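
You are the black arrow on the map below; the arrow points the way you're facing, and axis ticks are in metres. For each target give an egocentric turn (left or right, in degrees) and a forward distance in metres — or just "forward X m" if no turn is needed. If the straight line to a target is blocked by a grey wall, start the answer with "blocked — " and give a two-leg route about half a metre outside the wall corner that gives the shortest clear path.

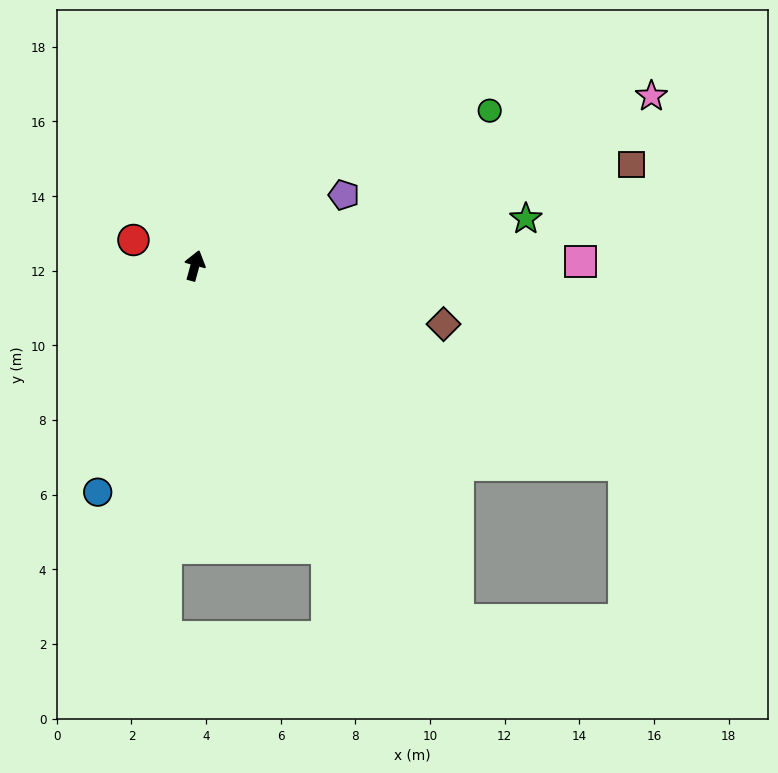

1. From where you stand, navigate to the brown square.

turn right 62°, forward 12.0 m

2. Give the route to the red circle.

turn left 83°, forward 1.8 m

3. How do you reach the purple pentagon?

turn right 49°, forward 4.4 m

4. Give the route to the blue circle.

turn left 172°, forward 6.6 m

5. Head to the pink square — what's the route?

turn right 74°, forward 10.3 m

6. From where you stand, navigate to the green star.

turn right 67°, forward 9.0 m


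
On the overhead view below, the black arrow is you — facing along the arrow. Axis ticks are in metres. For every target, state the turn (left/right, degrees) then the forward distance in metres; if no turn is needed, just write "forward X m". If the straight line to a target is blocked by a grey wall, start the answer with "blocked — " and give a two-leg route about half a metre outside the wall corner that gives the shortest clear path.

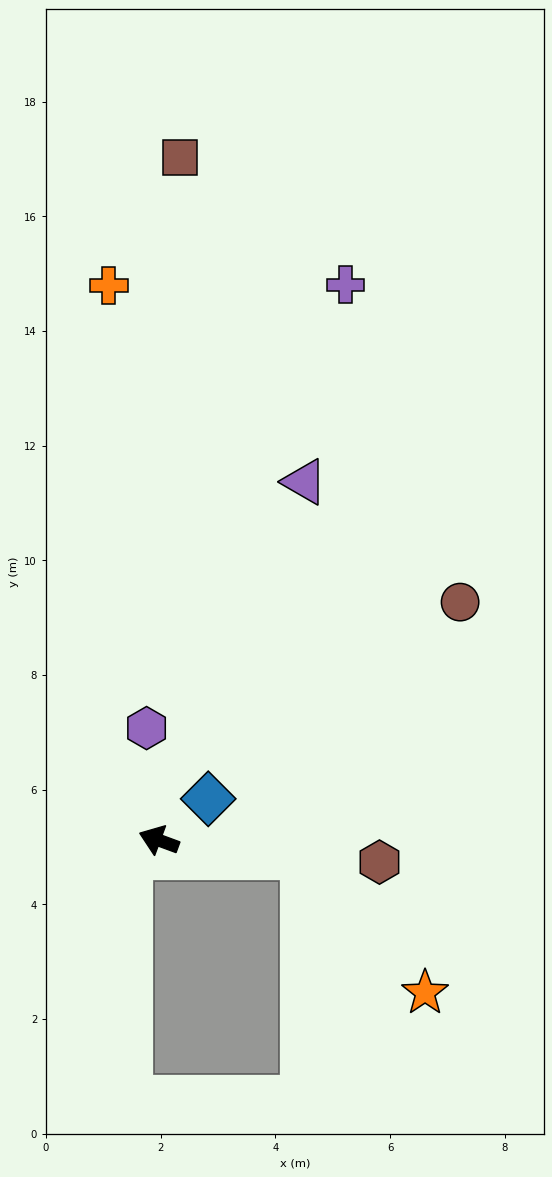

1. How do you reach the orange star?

blocked — turn right 166°, forward 2.6 m, then turn right 43°, forward 3.2 m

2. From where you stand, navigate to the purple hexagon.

turn right 63°, forward 2.0 m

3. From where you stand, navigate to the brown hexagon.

turn right 165°, forward 3.9 m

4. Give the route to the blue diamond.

turn right 120°, forward 1.1 m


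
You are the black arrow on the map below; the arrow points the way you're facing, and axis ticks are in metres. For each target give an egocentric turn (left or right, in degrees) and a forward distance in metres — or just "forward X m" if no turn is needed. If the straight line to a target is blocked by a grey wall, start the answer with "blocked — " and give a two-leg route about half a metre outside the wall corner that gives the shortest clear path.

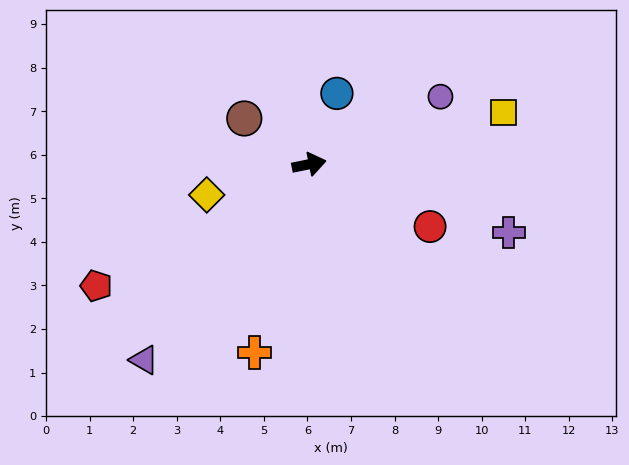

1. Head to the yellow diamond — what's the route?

turn right 175°, forward 2.5 m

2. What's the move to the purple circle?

turn left 16°, forward 3.4 m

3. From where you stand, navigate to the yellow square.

turn left 4°, forward 4.6 m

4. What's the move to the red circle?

turn right 39°, forward 3.1 m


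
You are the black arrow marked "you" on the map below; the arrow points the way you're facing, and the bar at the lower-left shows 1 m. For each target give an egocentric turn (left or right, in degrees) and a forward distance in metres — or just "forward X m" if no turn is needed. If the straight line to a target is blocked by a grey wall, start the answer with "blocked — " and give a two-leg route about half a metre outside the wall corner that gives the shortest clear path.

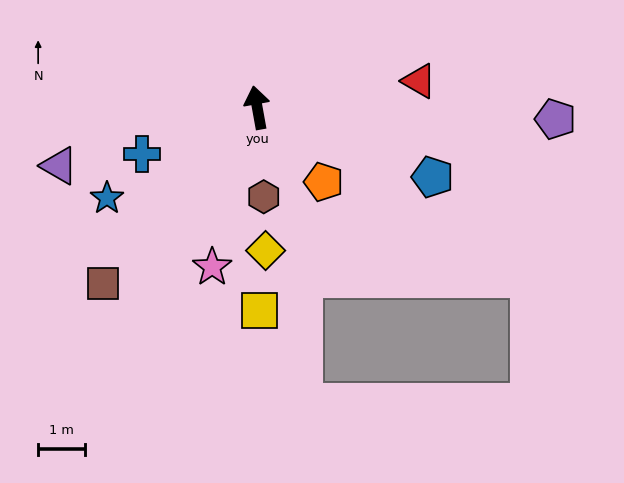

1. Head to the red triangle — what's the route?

turn right 91°, forward 3.5 m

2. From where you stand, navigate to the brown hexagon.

turn left 174°, forward 1.9 m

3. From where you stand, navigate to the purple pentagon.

turn right 102°, forward 6.4 m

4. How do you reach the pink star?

turn left 154°, forward 3.6 m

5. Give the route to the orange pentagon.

turn right 148°, forward 2.2 m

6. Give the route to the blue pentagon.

turn right 122°, forward 4.1 m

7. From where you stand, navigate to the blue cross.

turn left 102°, forward 2.7 m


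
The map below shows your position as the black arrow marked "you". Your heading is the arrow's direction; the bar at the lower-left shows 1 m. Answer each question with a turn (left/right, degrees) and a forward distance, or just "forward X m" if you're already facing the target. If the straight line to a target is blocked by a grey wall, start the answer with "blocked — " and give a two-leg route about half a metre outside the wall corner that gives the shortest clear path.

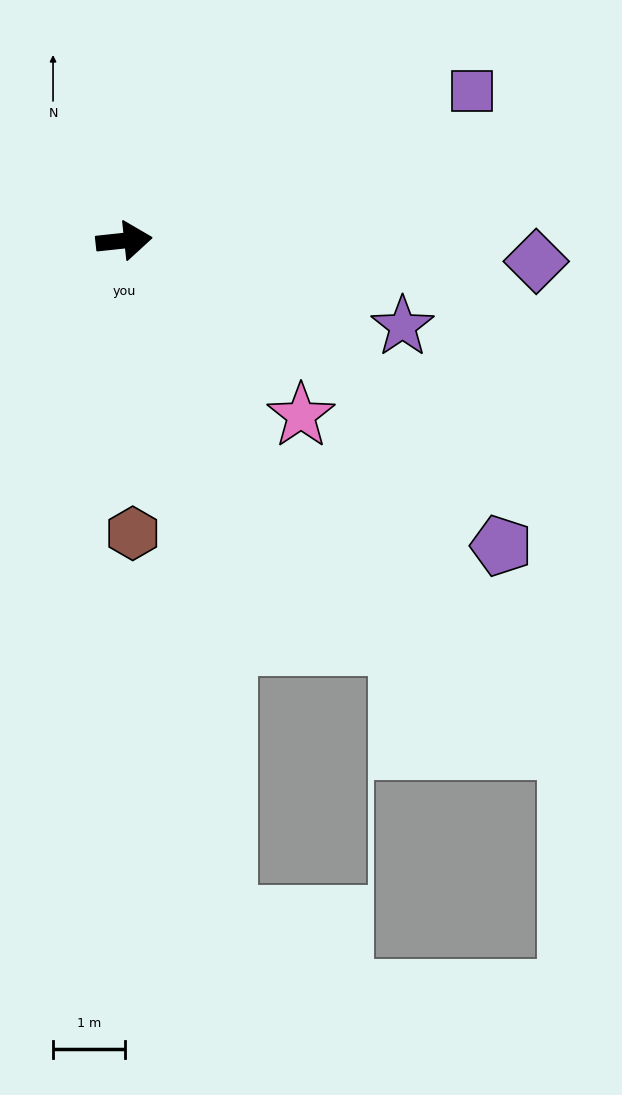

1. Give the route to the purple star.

turn right 23°, forward 4.1 m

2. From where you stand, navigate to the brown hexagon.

turn right 94°, forward 4.1 m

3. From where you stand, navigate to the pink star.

turn right 51°, forward 3.5 m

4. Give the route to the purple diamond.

turn right 9°, forward 5.8 m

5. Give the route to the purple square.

turn left 17°, forward 5.3 m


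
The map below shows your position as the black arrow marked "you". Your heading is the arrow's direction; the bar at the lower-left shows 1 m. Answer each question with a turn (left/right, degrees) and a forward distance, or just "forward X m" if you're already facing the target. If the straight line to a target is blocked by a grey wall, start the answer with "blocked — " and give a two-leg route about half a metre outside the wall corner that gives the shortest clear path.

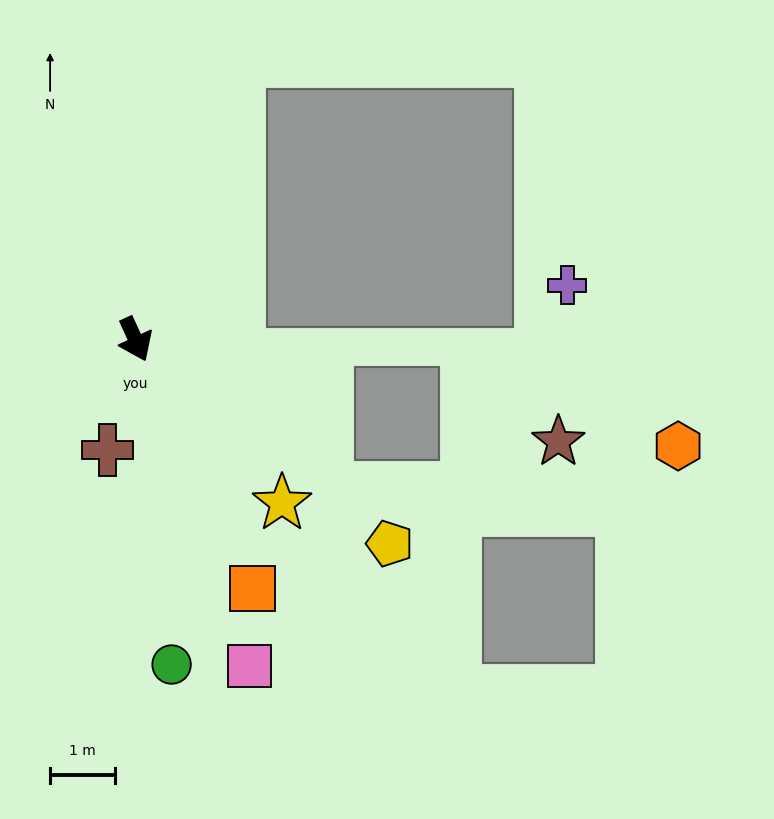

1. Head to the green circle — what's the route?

turn right 18°, forward 5.0 m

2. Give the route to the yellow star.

turn left 17°, forward 3.4 m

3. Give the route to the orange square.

forward 4.2 m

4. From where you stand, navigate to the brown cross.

turn right 39°, forward 1.8 m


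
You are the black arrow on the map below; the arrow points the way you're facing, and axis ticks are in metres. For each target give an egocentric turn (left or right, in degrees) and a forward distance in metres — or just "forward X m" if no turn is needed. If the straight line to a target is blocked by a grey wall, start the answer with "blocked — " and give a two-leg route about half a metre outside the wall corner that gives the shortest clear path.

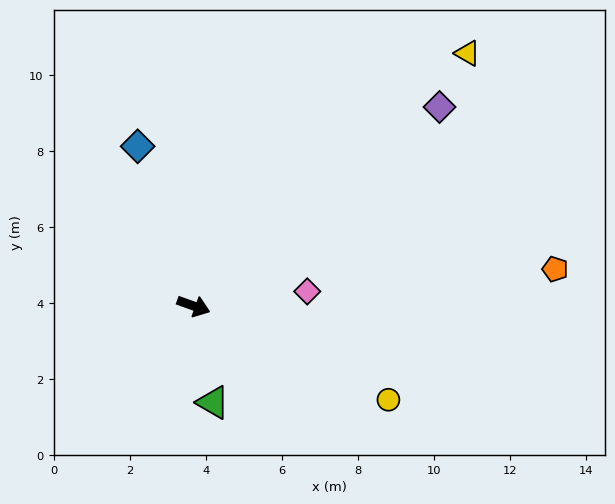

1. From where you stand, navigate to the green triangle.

turn right 59°, forward 2.6 m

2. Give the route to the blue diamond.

turn left 129°, forward 4.5 m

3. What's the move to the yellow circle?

turn right 6°, forward 5.7 m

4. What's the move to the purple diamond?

turn left 59°, forward 8.3 m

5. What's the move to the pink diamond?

turn left 27°, forward 3.0 m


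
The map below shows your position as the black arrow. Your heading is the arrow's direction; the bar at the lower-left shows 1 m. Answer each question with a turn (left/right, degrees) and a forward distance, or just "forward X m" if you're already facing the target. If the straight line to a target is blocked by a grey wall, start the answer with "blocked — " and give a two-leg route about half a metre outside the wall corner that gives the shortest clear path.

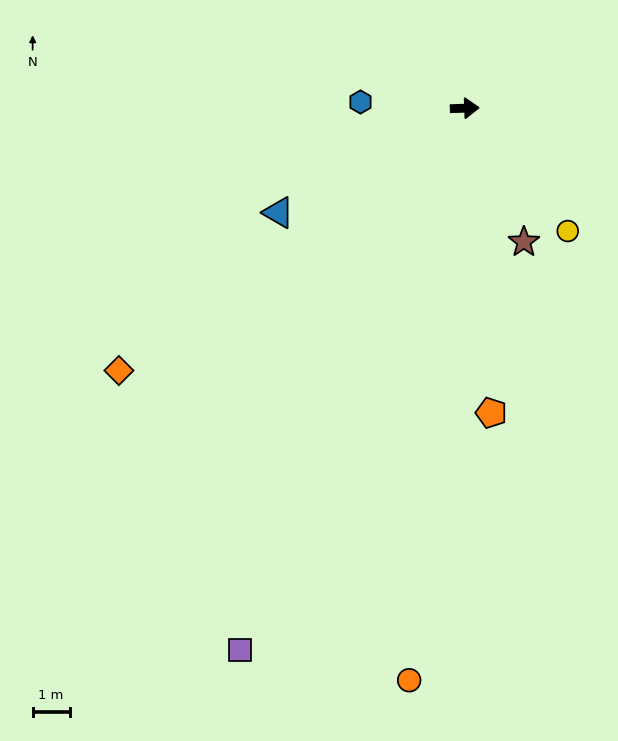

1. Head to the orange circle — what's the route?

turn right 98°, forward 15.6 m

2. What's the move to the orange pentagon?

turn right 87°, forward 8.3 m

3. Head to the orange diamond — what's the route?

turn right 145°, forward 11.8 m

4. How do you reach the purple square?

turn right 114°, forward 15.9 m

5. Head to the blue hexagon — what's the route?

turn left 175°, forward 2.8 m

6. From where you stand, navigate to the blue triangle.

turn right 153°, forward 5.8 m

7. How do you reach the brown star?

turn right 68°, forward 4.0 m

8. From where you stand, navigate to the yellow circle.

turn right 52°, forward 4.3 m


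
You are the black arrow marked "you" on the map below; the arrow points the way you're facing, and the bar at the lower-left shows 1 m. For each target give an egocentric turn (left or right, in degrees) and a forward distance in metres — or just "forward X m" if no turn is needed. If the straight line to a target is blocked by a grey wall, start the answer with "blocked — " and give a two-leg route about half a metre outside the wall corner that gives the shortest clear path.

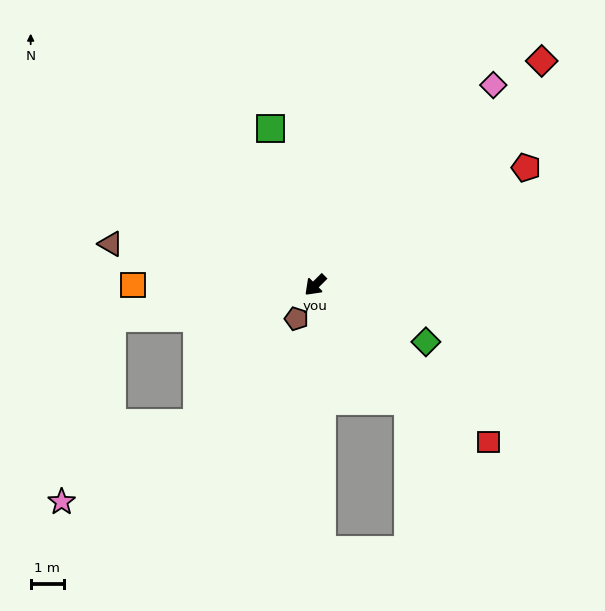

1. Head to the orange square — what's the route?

turn right 45°, forward 5.5 m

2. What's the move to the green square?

turn right 119°, forward 4.9 m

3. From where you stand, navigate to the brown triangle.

turn right 56°, forward 6.3 m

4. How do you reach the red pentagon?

turn left 164°, forward 7.3 m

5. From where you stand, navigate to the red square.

turn left 93°, forward 7.1 m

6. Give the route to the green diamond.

turn left 108°, forward 3.8 m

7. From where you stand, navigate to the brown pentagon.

turn left 16°, forward 1.2 m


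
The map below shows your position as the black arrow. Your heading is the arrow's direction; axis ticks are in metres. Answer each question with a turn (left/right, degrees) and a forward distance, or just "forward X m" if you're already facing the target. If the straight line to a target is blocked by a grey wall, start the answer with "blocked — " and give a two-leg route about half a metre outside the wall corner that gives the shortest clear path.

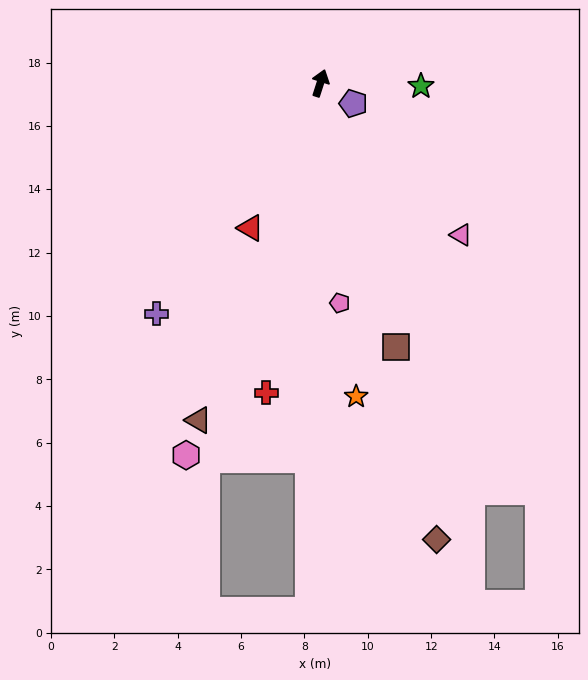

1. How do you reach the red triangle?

turn left 172°, forward 5.1 m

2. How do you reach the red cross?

turn right 172°, forward 9.9 m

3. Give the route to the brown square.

turn right 146°, forward 8.7 m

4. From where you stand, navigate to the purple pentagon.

turn right 104°, forward 1.2 m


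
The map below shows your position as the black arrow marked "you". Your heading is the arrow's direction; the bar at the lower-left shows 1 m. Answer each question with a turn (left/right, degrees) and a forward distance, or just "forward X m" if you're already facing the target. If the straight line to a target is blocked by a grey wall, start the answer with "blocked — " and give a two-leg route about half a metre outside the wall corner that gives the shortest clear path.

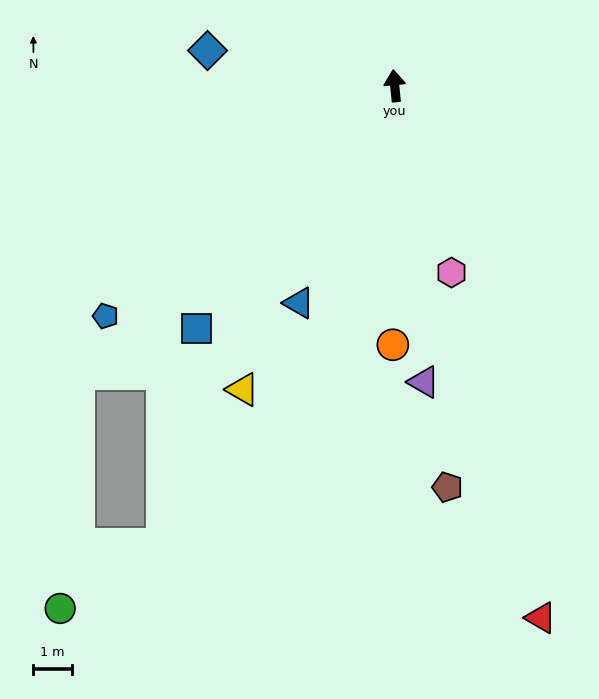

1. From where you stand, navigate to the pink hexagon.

turn right 169°, forward 5.1 m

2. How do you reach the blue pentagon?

turn left 123°, forward 9.6 m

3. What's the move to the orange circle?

turn left 174°, forward 6.7 m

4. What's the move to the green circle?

blocked — turn left 127°, forward 11.1 m, then turn left 43°, forward 6.1 m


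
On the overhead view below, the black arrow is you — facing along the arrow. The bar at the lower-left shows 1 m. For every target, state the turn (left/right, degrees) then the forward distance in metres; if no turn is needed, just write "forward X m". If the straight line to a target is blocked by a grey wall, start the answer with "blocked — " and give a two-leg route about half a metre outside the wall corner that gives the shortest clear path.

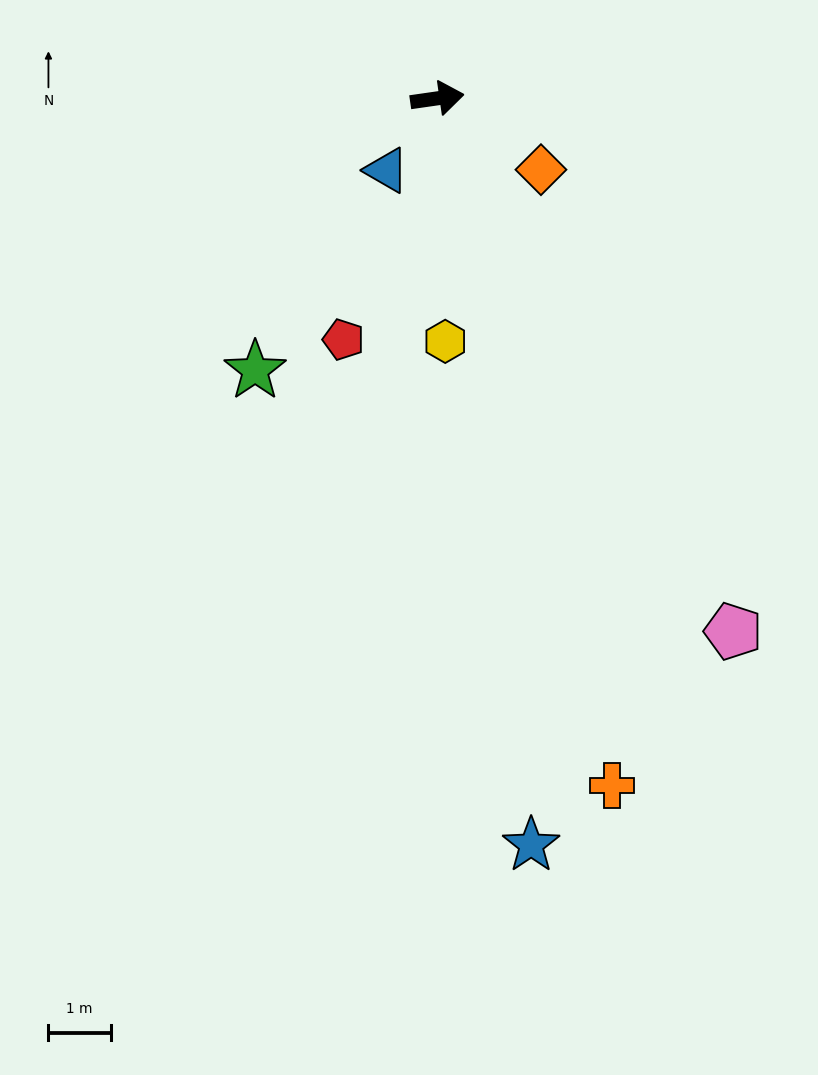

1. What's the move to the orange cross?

turn right 84°, forward 11.3 m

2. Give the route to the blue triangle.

turn right 133°, forward 1.4 m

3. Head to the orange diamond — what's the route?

turn right 43°, forward 2.0 m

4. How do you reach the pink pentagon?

turn right 69°, forward 9.7 m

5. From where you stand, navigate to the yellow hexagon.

turn right 96°, forward 3.9 m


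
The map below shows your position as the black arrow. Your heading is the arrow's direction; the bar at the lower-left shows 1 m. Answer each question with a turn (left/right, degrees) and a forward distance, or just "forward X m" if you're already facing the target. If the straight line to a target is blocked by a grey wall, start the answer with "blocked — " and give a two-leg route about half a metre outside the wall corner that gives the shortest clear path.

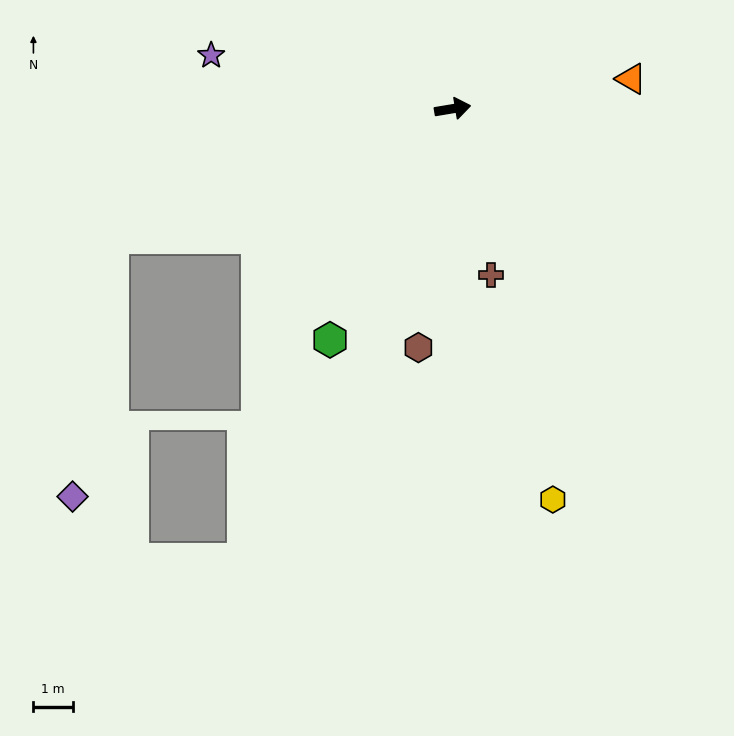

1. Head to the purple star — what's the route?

turn left 158°, forward 6.3 m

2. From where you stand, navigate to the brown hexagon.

turn right 108°, forward 6.1 m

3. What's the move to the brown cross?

turn right 86°, forward 4.3 m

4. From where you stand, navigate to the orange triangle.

forward 4.6 m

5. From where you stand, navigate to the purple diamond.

blocked — turn right 169°, forward 9.2 m, then turn left 61°, forward 6.7 m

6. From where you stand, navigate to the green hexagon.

turn right 127°, forward 6.6 m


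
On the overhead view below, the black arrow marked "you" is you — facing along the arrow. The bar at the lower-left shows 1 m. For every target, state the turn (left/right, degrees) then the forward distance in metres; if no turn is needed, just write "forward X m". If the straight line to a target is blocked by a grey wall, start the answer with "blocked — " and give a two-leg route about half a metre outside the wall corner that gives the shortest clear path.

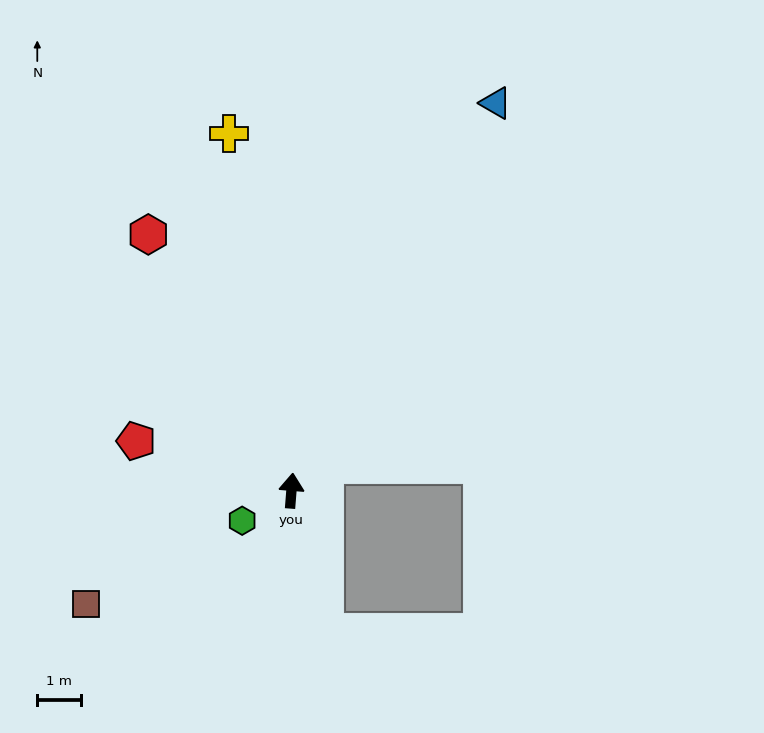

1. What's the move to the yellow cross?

turn left 14°, forward 8.2 m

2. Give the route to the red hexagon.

turn left 34°, forward 6.6 m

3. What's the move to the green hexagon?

turn left 126°, forward 1.3 m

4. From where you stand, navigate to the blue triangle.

turn right 23°, forward 9.9 m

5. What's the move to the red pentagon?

turn left 77°, forward 3.7 m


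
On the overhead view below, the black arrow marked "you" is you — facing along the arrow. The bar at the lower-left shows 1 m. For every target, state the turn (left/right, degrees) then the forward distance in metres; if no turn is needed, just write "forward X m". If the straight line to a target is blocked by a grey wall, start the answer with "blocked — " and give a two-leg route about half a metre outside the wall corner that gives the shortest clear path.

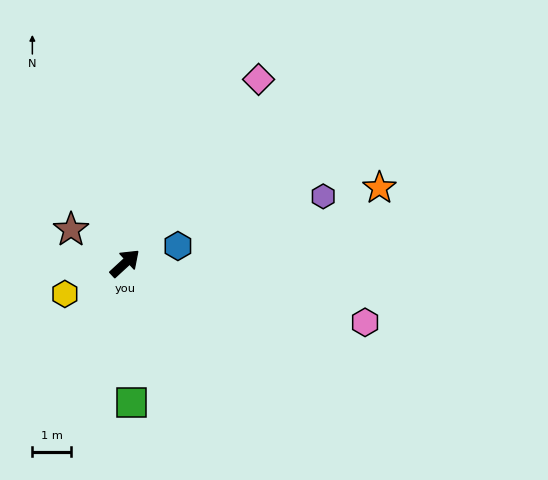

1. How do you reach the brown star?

turn left 106°, forward 1.6 m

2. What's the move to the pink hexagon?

turn right 56°, forward 6.4 m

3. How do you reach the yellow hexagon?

turn left 164°, forward 1.7 m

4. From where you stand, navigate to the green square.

turn right 130°, forward 3.6 m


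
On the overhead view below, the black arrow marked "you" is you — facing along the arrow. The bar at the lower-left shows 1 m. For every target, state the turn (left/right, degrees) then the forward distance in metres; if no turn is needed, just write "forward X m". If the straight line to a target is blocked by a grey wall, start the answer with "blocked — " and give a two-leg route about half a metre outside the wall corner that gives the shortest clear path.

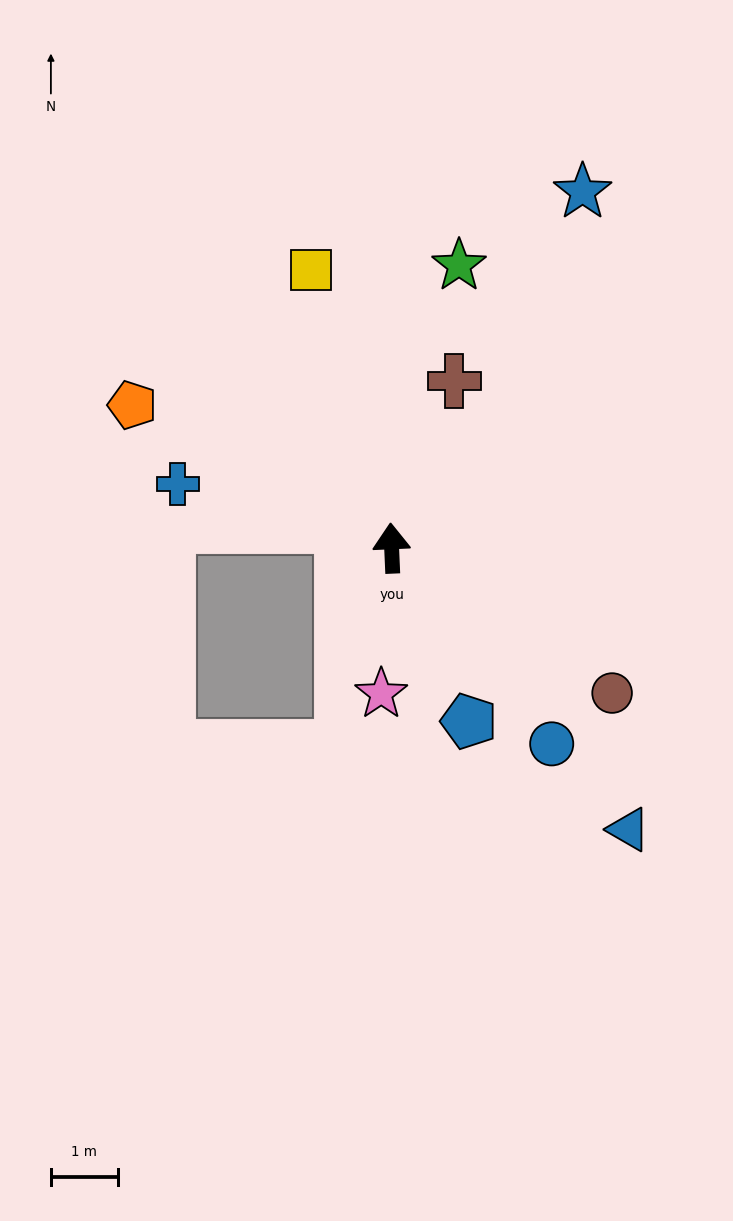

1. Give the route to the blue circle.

turn right 143°, forward 3.8 m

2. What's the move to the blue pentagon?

turn right 158°, forward 2.8 m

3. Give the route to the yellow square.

turn left 14°, forward 4.3 m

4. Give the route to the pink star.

turn left 173°, forward 2.2 m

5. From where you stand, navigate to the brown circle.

turn right 126°, forward 4.0 m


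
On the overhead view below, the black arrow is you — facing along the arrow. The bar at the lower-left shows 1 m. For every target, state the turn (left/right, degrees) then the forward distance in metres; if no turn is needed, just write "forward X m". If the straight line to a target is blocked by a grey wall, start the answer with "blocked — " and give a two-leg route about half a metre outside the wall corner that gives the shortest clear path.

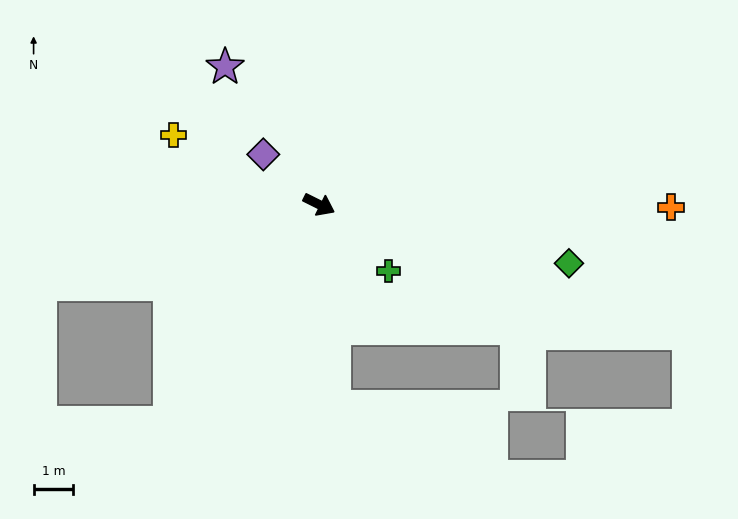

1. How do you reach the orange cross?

turn left 26°, forward 8.9 m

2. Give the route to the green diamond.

turn left 13°, forward 6.5 m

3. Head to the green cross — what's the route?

turn right 17°, forward 2.4 m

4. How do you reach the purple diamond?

turn left 165°, forward 1.9 m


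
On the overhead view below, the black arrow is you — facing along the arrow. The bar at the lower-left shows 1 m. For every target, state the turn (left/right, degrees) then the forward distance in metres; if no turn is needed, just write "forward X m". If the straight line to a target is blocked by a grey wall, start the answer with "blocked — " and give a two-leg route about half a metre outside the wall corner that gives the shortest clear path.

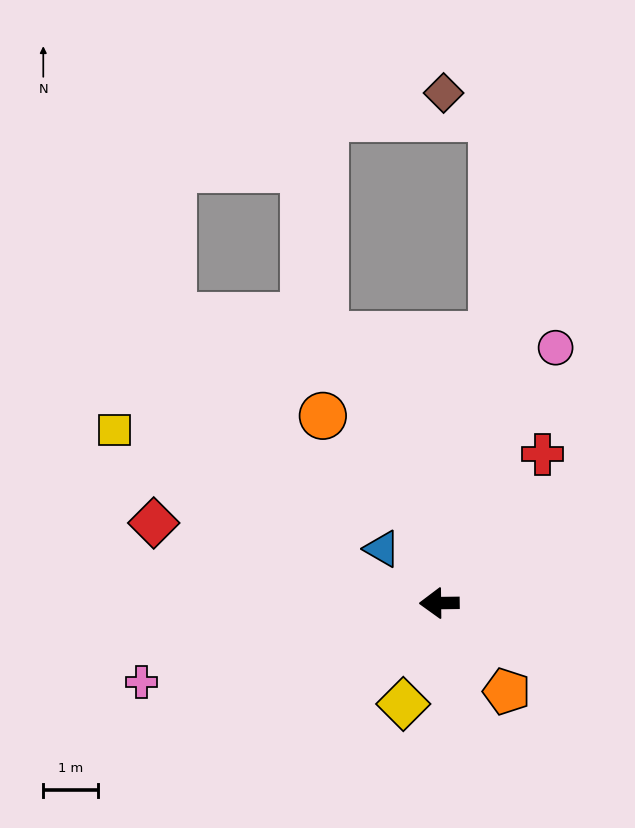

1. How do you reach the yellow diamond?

turn left 70°, forward 2.0 m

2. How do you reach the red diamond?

turn right 16°, forward 5.4 m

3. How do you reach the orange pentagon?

turn left 127°, forward 2.0 m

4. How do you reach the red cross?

turn right 125°, forward 3.3 m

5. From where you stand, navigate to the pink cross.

turn left 14°, forward 5.6 m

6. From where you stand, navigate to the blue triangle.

turn right 44°, forward 1.4 m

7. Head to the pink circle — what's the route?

turn right 115°, forward 5.1 m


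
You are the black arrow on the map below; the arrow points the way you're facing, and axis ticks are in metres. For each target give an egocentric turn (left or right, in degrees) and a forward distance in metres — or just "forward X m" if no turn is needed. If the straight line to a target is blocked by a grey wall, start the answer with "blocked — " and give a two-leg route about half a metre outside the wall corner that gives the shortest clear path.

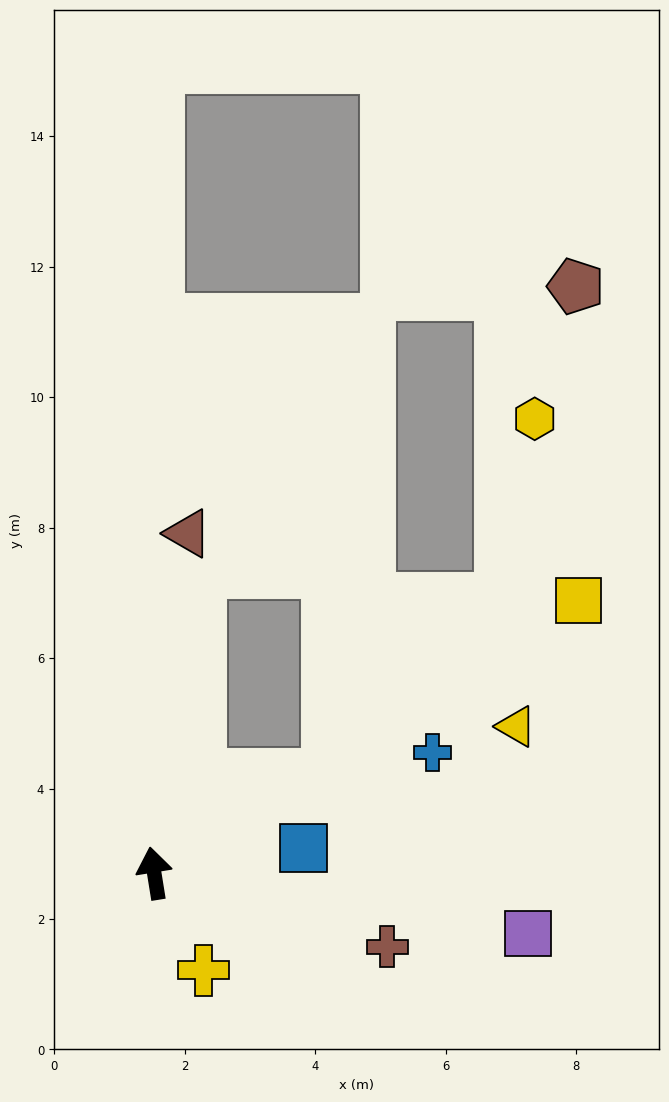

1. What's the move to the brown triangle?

turn right 15°, forward 5.2 m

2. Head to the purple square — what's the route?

turn right 108°, forward 5.8 m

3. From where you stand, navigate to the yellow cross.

turn right 162°, forward 1.7 m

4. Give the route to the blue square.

turn right 90°, forward 2.3 m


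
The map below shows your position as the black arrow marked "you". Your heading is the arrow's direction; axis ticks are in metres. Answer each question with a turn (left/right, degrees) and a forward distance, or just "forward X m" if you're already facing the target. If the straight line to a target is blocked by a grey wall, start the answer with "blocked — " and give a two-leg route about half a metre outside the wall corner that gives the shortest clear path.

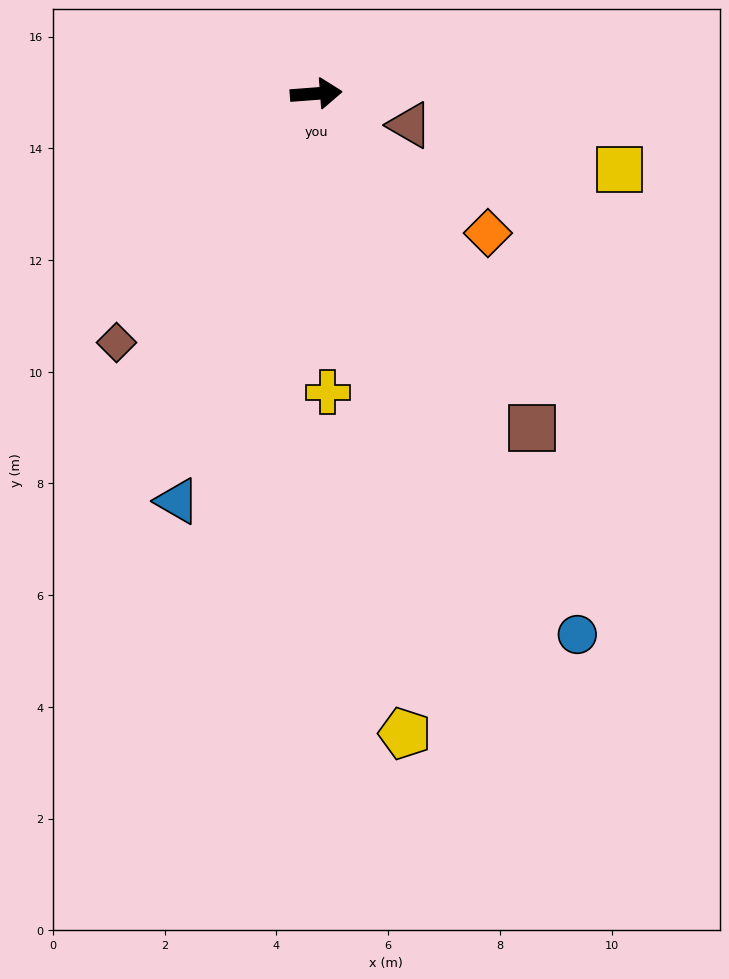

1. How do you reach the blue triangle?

turn right 113°, forward 7.7 m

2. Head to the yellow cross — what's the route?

turn right 92°, forward 5.4 m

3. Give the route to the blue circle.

turn right 69°, forward 10.8 m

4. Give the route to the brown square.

turn right 61°, forward 7.1 m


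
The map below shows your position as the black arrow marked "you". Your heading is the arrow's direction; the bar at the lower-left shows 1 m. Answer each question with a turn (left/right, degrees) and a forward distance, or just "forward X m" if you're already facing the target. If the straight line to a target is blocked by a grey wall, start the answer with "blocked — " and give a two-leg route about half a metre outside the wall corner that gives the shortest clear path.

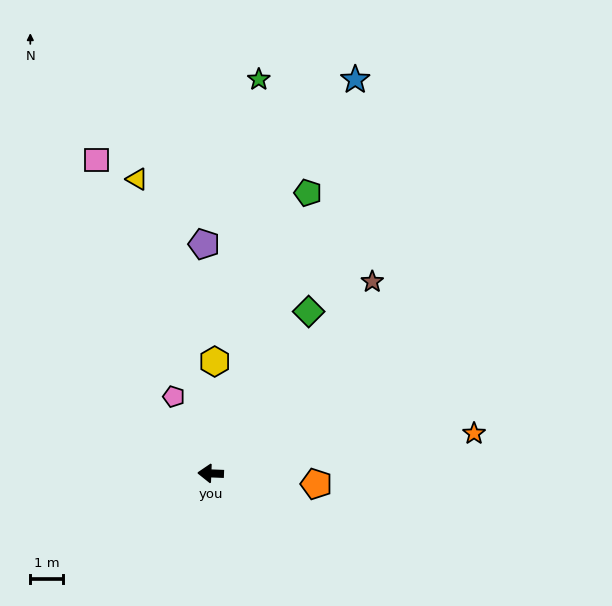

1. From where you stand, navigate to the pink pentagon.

turn right 62°, forward 2.6 m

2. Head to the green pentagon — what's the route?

turn right 107°, forward 9.0 m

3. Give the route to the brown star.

turn right 128°, forward 7.6 m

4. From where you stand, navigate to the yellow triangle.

turn right 74°, forward 9.2 m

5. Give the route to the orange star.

turn right 169°, forward 8.1 m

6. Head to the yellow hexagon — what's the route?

turn right 90°, forward 3.4 m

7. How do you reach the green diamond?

turn right 119°, forward 5.7 m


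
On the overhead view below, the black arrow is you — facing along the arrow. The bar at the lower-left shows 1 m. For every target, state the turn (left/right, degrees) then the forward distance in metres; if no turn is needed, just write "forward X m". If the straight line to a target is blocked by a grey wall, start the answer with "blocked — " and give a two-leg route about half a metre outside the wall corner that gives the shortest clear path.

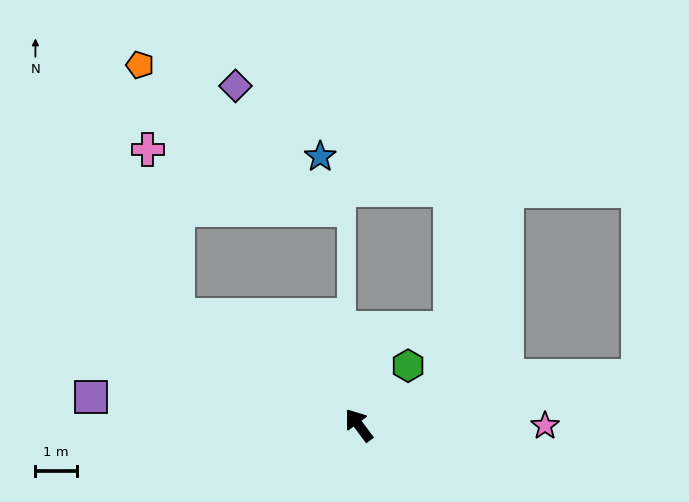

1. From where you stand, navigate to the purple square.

turn left 47°, forward 6.5 m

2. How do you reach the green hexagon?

turn right 76°, forward 1.9 m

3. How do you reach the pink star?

turn right 127°, forward 4.5 m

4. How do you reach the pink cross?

blocked — turn left 22°, forward 5.1 m, then turn right 49°, forward 4.1 m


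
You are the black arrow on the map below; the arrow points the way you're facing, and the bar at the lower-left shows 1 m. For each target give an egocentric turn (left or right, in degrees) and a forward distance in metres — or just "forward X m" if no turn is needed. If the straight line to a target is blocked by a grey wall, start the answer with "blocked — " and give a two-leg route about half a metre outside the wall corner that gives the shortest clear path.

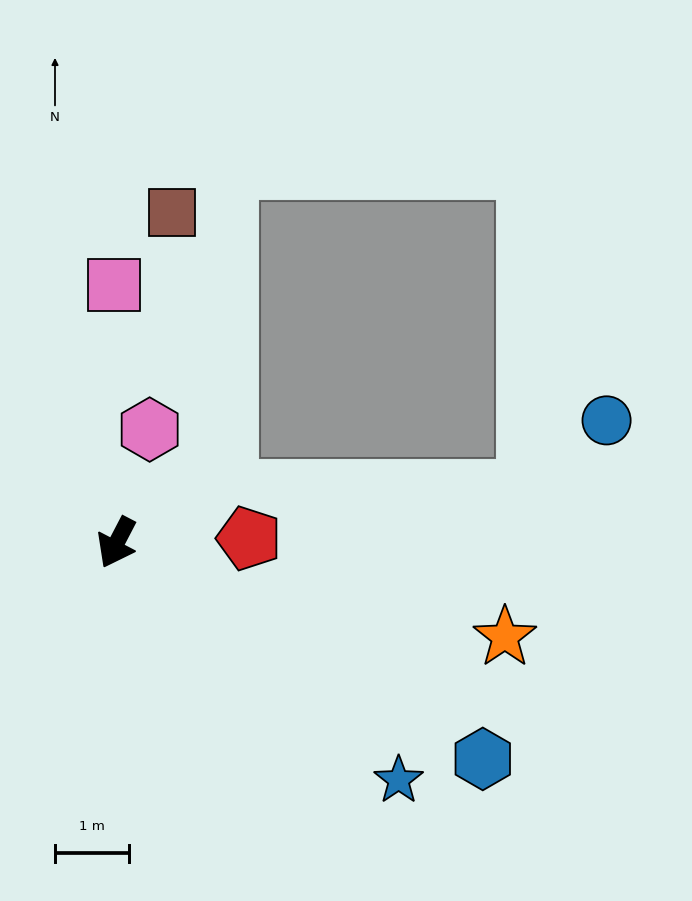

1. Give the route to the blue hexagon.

turn left 87°, forward 5.8 m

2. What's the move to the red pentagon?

turn left 119°, forward 1.8 m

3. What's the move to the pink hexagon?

turn right 169°, forward 1.6 m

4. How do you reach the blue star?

turn left 77°, forward 5.0 m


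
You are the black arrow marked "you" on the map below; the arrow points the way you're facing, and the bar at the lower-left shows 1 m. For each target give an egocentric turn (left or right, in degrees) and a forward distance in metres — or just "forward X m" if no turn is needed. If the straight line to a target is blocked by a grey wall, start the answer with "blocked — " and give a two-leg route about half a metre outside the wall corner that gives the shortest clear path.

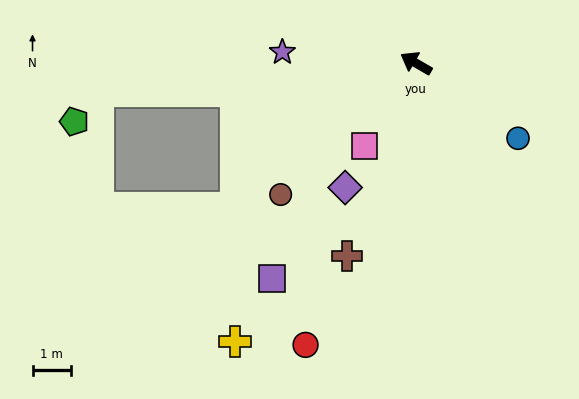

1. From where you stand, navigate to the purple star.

turn left 25°, forward 3.5 m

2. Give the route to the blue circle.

turn left 174°, forward 3.3 m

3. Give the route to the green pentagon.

blocked — turn left 35°, forward 8.3 m, then turn left 48°, forward 1.0 m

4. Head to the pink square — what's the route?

turn left 88°, forward 2.5 m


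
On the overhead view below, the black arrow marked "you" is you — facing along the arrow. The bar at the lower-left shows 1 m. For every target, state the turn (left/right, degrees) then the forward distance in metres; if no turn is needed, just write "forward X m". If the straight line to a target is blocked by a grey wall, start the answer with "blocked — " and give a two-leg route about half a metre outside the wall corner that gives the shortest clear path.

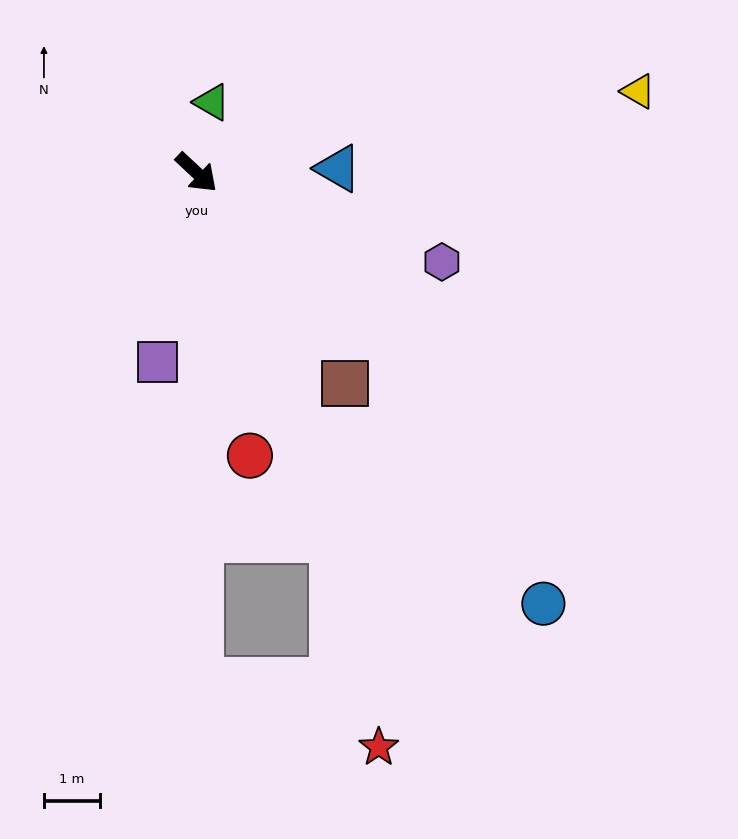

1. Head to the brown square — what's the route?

turn right 12°, forward 4.6 m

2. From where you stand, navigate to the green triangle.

turn left 121°, forward 1.3 m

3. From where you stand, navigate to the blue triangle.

turn left 45°, forward 2.5 m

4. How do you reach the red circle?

turn right 36°, forward 5.2 m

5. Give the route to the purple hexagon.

turn left 23°, forward 4.7 m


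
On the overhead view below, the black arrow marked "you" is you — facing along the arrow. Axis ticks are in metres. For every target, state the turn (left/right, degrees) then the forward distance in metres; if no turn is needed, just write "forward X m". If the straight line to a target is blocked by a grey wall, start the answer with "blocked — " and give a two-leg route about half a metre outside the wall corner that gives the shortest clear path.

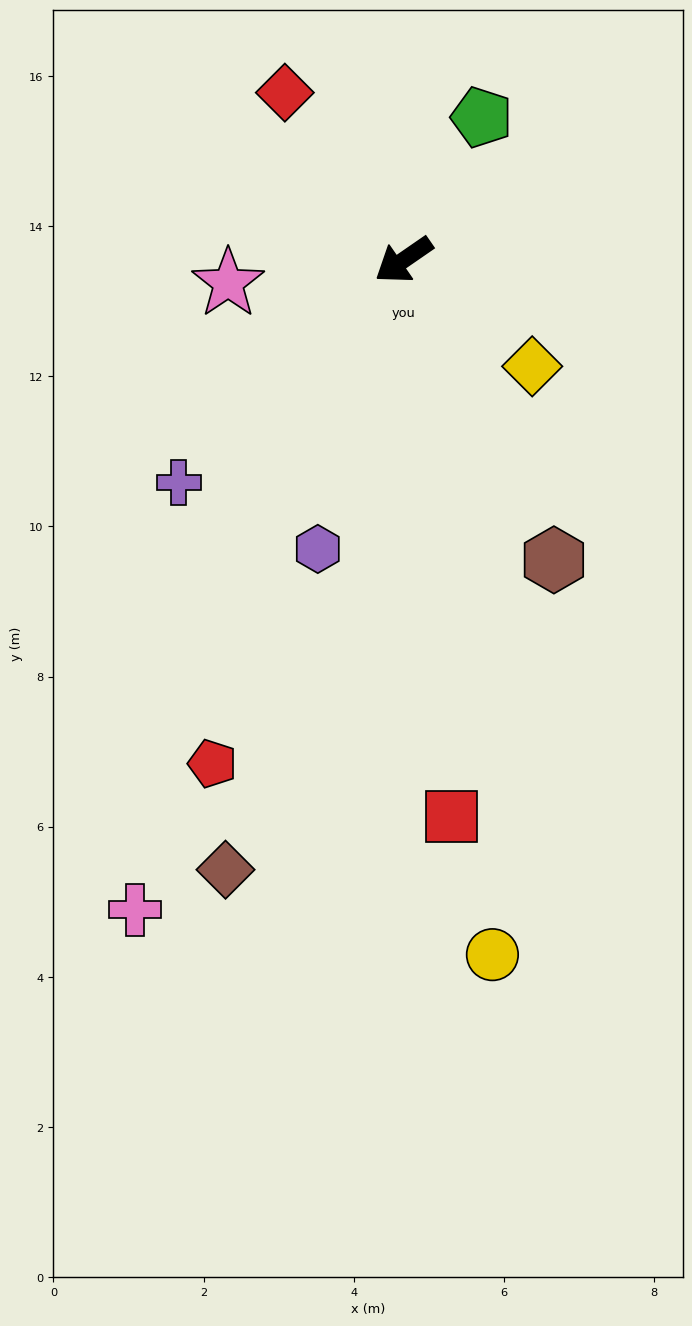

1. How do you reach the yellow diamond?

turn left 106°, forward 2.2 m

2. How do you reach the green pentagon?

turn right 153°, forward 2.2 m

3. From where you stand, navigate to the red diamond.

turn right 89°, forward 2.7 m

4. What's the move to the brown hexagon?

turn left 82°, forward 4.5 m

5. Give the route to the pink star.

turn right 27°, forward 2.4 m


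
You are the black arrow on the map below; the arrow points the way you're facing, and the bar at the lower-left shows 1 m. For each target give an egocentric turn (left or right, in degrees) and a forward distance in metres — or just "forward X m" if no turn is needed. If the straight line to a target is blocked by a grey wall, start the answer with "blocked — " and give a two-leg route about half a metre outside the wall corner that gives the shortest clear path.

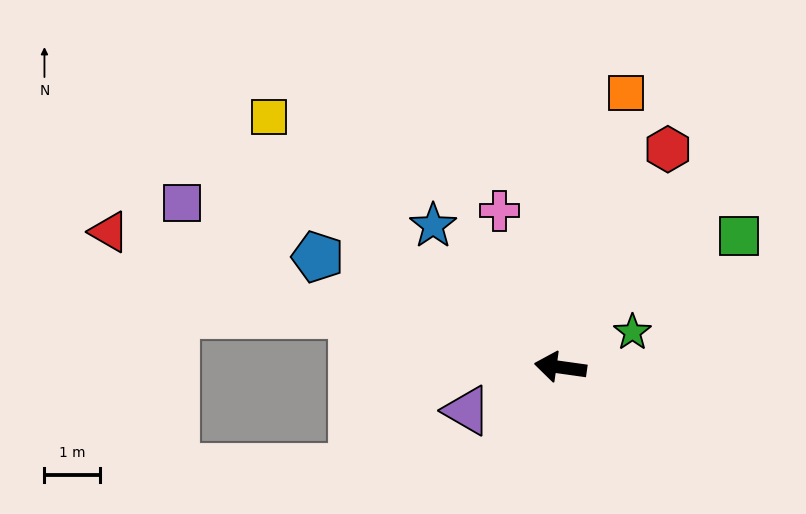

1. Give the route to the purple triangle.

turn left 33°, forward 1.8 m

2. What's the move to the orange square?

turn right 96°, forward 5.1 m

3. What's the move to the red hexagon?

turn right 108°, forward 4.4 m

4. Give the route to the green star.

turn right 146°, forward 1.4 m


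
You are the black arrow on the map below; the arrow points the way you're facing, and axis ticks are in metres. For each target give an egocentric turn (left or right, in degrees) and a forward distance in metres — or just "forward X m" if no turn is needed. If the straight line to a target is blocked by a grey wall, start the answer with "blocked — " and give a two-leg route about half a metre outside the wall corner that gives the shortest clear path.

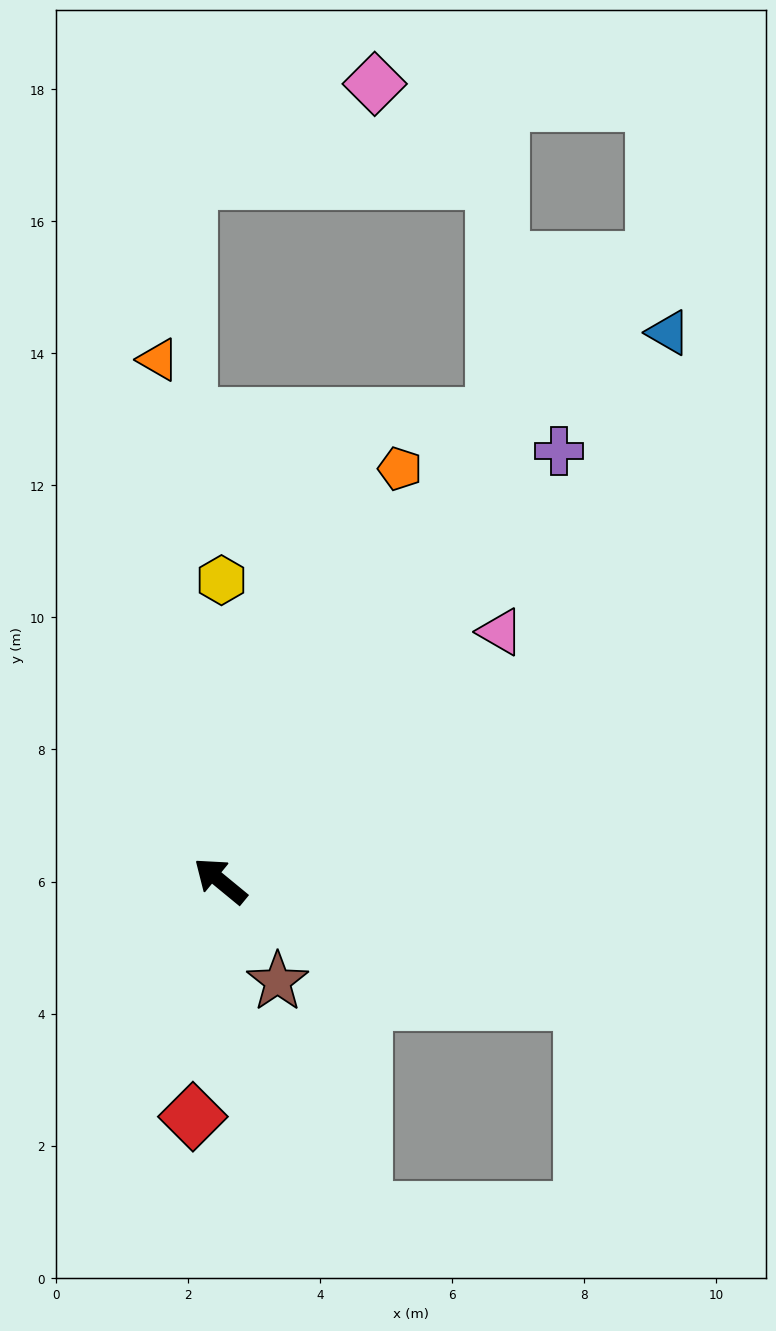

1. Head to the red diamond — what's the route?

turn left 123°, forward 3.6 m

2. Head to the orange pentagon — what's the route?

turn right 74°, forward 6.8 m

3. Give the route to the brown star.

turn left 159°, forward 1.8 m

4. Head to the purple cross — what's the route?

turn right 89°, forward 8.3 m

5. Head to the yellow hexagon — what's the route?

turn right 51°, forward 4.6 m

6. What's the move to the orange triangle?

turn right 44°, forward 7.9 m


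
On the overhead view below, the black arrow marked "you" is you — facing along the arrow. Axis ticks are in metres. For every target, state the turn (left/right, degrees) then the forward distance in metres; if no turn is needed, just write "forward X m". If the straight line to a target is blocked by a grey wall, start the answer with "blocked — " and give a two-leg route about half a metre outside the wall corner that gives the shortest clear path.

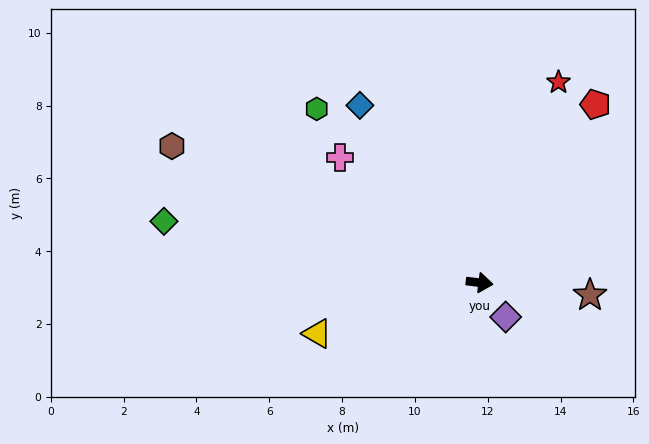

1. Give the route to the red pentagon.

turn left 64°, forward 5.8 m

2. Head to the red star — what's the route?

turn left 75°, forward 5.9 m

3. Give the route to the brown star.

forward 3.1 m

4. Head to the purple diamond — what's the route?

turn right 46°, forward 1.2 m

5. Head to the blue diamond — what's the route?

turn left 131°, forward 5.9 m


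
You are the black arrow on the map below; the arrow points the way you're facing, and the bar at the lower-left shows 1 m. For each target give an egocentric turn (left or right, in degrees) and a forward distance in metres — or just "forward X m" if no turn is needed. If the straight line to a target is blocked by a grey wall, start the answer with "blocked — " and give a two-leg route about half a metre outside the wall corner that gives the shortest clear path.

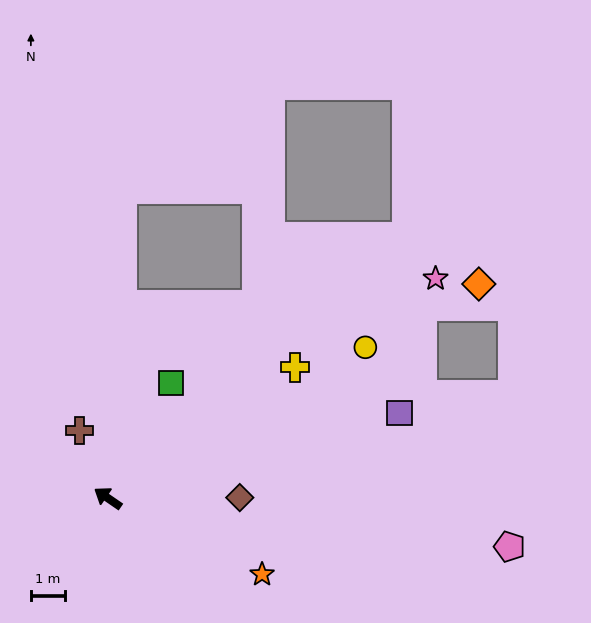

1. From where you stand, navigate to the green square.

turn right 84°, forward 3.9 m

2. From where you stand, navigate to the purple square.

turn right 129°, forward 8.9 m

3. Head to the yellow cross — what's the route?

turn right 111°, forward 6.7 m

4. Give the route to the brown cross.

turn right 33°, forward 2.2 m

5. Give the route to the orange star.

turn right 172°, forward 5.1 m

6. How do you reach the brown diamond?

turn right 145°, forward 3.9 m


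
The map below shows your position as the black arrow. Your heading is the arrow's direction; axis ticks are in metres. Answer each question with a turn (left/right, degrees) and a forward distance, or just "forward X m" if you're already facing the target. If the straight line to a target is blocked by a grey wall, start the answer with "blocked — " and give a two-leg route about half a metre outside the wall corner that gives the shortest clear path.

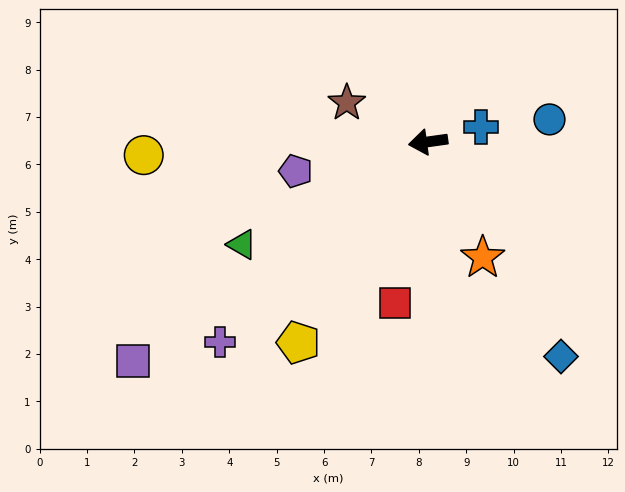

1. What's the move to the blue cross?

turn right 172°, forward 1.2 m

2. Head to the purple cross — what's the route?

turn left 36°, forward 6.1 m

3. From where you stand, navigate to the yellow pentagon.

turn left 49°, forward 5.0 m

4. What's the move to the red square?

turn left 70°, forward 3.5 m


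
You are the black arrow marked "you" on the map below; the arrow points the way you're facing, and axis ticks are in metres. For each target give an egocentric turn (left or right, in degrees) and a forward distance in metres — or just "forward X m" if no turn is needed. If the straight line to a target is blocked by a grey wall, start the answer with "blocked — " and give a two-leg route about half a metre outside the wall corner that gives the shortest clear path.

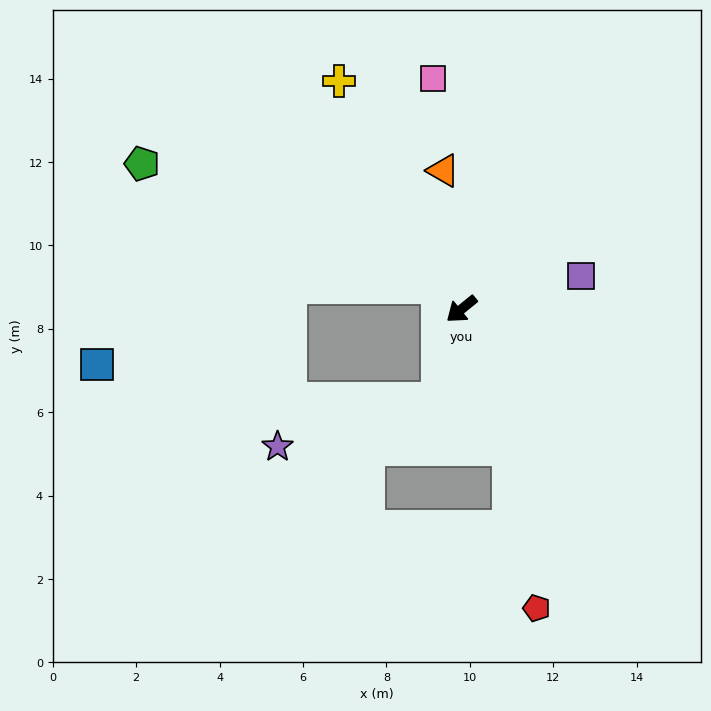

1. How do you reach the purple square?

turn left 156°, forward 3.0 m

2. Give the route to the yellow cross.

turn right 101°, forward 6.2 m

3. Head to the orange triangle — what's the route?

turn right 122°, forward 3.4 m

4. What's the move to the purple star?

blocked — turn left 37°, forward 2.2 m, then turn right 60°, forward 4.0 m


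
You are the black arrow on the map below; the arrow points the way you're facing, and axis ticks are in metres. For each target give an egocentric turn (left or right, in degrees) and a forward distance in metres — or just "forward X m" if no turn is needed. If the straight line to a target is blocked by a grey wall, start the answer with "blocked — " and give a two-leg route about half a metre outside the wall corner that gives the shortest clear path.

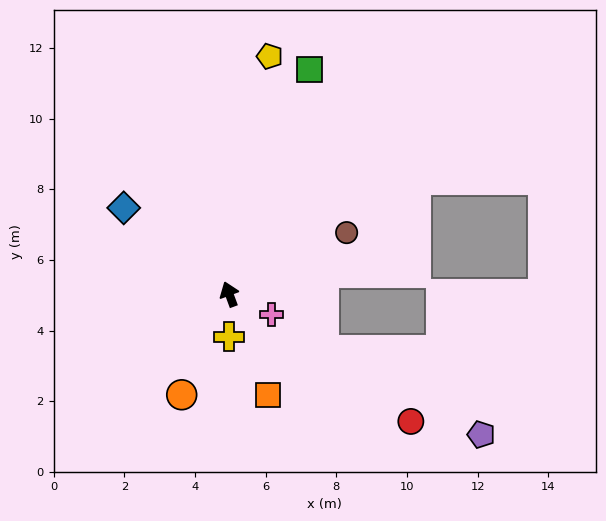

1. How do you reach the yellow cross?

turn left 159°, forward 1.2 m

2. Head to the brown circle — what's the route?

turn right 83°, forward 3.8 m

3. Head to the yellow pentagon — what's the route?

turn right 30°, forward 6.8 m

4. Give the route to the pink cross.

turn right 136°, forward 1.3 m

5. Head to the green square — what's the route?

turn right 40°, forward 6.8 m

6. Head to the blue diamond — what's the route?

turn left 30°, forward 3.9 m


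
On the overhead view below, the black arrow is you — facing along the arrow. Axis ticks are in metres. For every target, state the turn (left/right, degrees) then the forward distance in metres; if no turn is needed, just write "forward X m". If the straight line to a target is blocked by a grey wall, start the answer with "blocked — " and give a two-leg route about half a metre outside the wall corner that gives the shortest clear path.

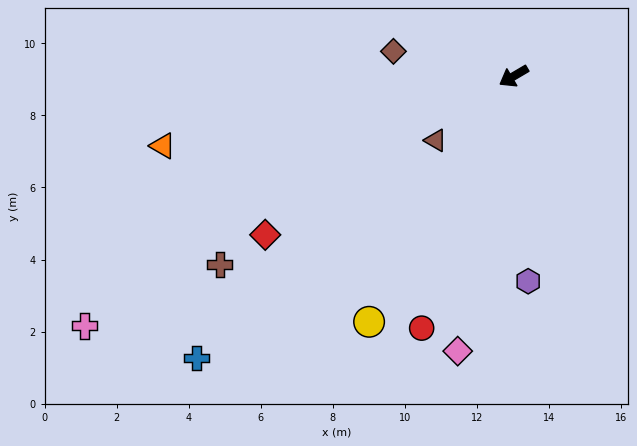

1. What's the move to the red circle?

turn left 39°, forward 7.4 m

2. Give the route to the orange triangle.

turn right 19°, forward 9.9 m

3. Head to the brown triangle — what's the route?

turn left 9°, forward 2.8 m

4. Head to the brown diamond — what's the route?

turn right 42°, forward 3.4 m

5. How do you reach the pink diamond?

turn left 48°, forward 7.8 m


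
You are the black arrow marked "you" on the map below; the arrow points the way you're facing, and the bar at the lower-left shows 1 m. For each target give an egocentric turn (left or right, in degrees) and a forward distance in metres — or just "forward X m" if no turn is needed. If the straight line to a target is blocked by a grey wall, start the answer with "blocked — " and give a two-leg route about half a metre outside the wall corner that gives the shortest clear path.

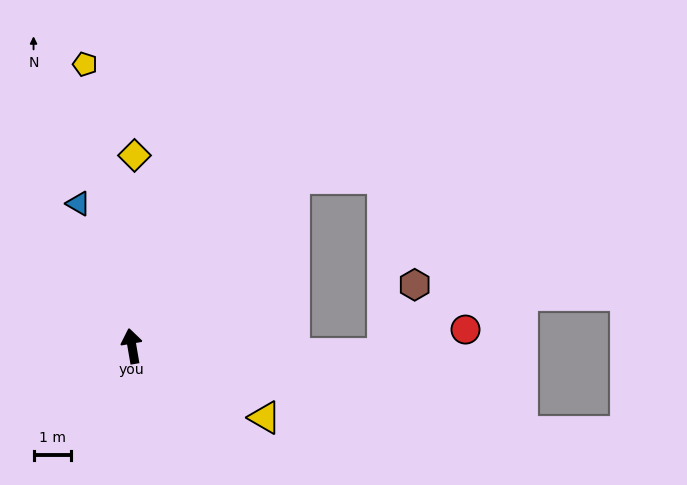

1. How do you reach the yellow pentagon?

forward 7.7 m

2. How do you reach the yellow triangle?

turn right 128°, forward 4.0 m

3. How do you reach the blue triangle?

turn left 11°, forward 4.1 m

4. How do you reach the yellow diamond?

turn right 11°, forward 5.1 m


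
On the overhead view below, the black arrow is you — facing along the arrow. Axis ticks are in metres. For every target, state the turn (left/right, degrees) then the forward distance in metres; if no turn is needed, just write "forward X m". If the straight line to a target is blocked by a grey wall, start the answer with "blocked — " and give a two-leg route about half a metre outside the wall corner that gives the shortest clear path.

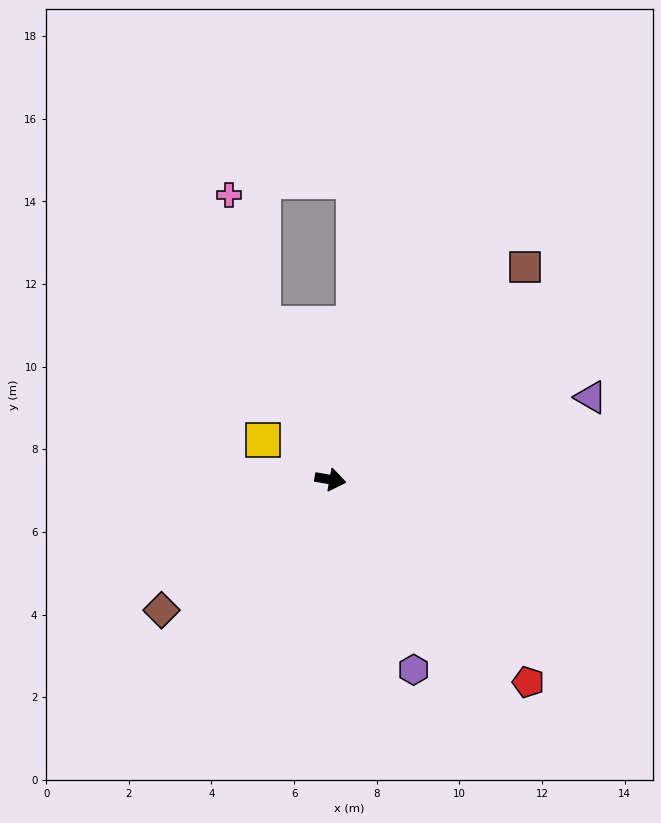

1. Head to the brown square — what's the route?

turn left 57°, forward 7.0 m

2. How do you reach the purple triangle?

turn left 28°, forward 6.6 m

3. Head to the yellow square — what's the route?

turn left 159°, forward 1.9 m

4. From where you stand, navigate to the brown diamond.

turn right 132°, forward 5.2 m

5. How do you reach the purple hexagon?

turn right 56°, forward 5.0 m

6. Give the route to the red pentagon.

turn right 36°, forward 6.9 m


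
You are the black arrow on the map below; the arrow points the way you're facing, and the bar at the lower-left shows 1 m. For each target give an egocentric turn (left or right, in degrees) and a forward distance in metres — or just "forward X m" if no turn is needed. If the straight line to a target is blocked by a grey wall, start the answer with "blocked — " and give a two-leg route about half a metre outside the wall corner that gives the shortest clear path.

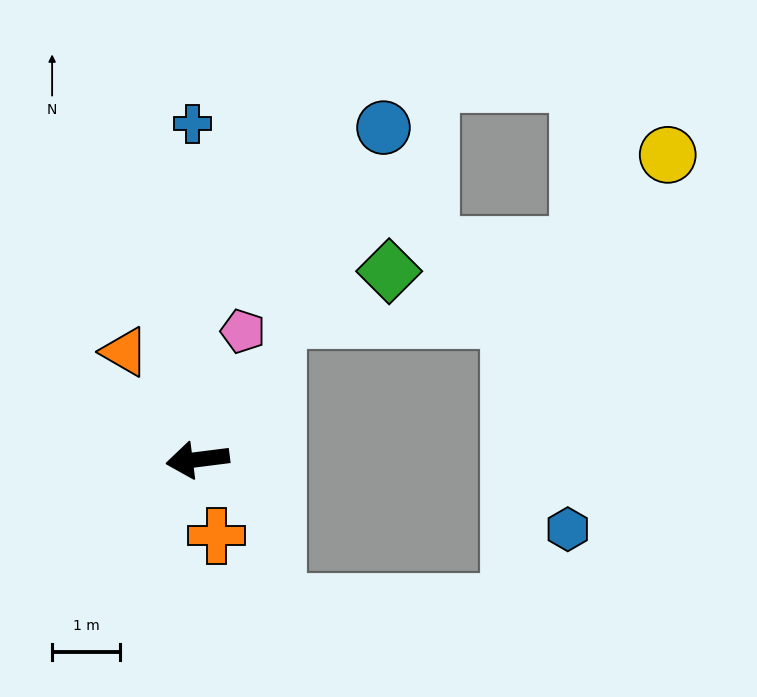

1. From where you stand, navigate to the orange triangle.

turn right 63°, forward 1.9 m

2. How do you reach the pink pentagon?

turn right 117°, forward 2.0 m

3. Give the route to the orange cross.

turn left 97°, forward 1.1 m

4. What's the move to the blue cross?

turn right 96°, forward 4.9 m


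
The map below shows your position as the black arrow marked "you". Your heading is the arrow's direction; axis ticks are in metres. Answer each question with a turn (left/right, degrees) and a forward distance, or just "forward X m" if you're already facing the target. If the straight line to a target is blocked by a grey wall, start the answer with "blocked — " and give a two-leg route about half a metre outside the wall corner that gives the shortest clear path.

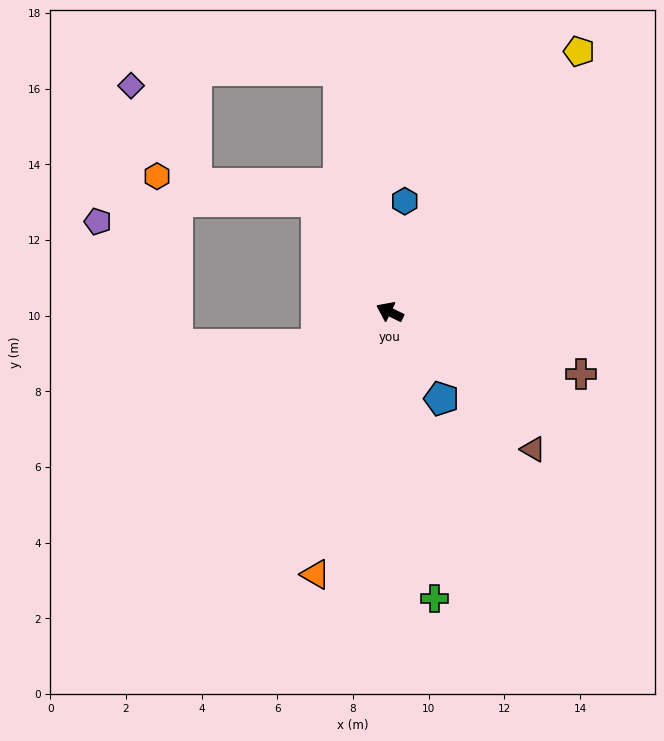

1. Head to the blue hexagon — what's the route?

turn right 72°, forward 3.0 m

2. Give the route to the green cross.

turn left 125°, forward 7.7 m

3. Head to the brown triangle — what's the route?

turn left 162°, forward 5.2 m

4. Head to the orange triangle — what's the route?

turn left 100°, forward 7.2 m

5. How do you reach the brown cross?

turn right 172°, forward 5.3 m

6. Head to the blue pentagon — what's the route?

turn left 147°, forward 2.7 m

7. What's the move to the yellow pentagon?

turn right 100°, forward 8.5 m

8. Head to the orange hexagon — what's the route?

blocked — turn right 31°, forward 3.5 m, then turn left 48°, forward 4.3 m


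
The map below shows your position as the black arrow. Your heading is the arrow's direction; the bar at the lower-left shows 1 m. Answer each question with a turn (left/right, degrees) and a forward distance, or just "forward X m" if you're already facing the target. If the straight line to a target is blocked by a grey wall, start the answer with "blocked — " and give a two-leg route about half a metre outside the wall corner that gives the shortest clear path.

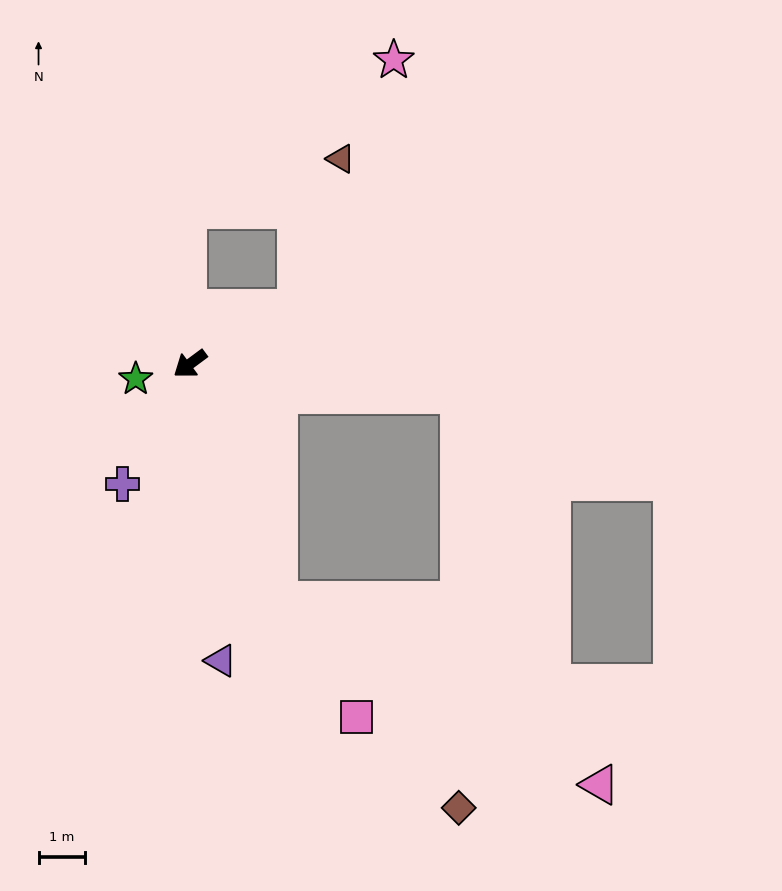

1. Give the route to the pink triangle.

blocked — turn left 74°, forward 5.4 m, then turn left 40°, forward 7.9 m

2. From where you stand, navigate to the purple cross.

turn left 24°, forward 2.9 m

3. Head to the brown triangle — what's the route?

blocked — turn left 171°, forward 2.6 m, then turn left 46°, forward 3.3 m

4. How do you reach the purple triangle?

turn left 59°, forward 6.4 m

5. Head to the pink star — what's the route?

blocked — turn right 125°, forward 3.3 m, then turn right 56°, forward 5.5 m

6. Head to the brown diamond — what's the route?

blocked — turn left 137°, forward 5.8 m, then turn right 84°, forward 8.9 m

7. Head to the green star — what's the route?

turn right 21°, forward 1.2 m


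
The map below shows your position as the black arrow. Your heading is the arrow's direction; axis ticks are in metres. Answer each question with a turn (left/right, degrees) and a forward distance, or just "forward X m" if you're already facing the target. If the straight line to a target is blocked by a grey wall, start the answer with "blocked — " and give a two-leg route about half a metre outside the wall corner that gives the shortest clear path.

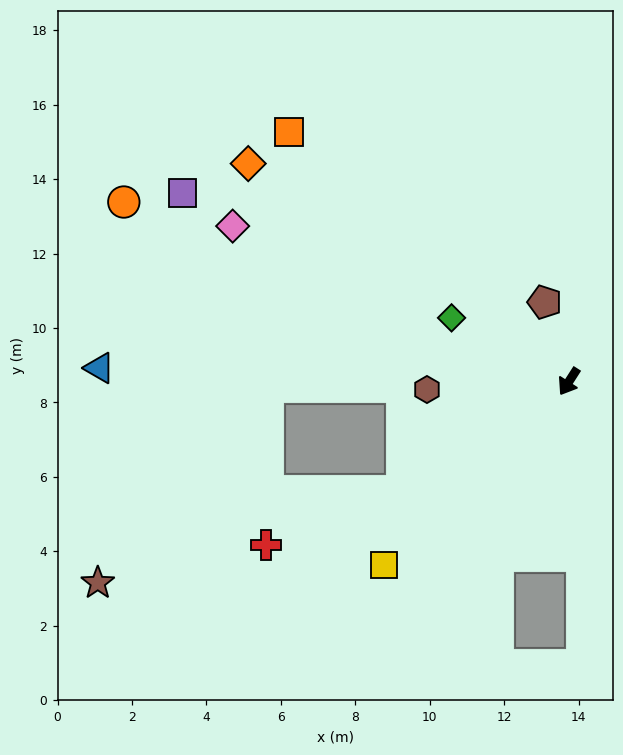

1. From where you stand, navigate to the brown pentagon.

turn right 130°, forward 2.2 m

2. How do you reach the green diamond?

turn right 86°, forward 3.6 m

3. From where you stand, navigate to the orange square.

turn right 99°, forward 10.1 m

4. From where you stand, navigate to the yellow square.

turn right 13°, forward 7.0 m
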